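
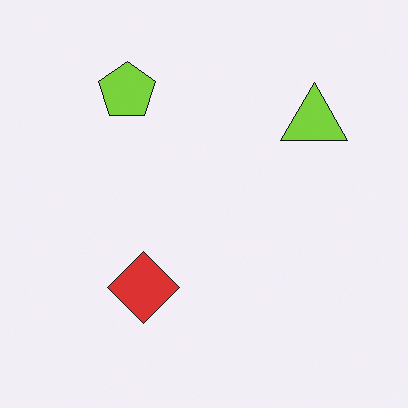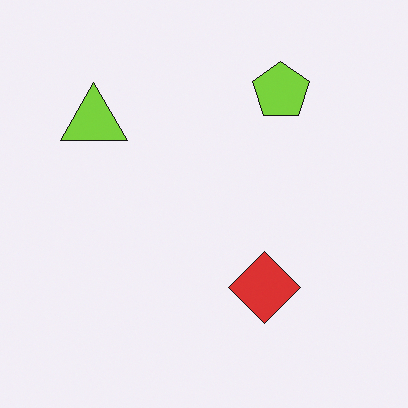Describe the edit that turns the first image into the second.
Flipped horizontally (left ↔ right).

The lime triangle is in the top-right of the first image and the top-left of the second — shapes on opposite sides of the vertical midline have swapped in a mirror flip.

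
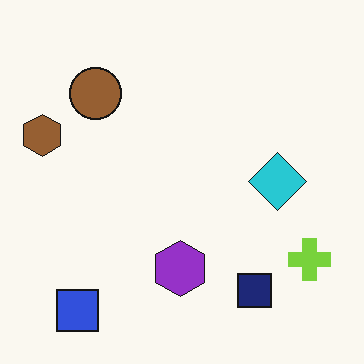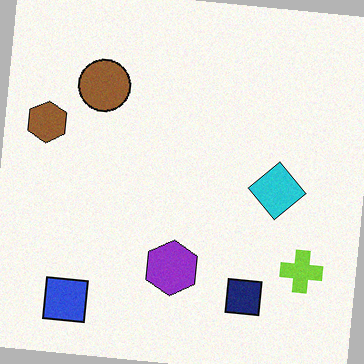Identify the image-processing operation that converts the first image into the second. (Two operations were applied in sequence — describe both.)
The image was degraded with light additive noise, then rotated clockwise by a few degrees.

Random speckle covers the whole image, including the flat background. Every shape is tilted by the same angle and the image corners show triangular fill wedges — a whole-image rotation by a non-right angle.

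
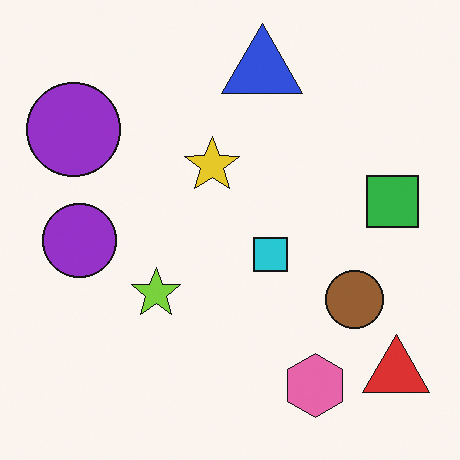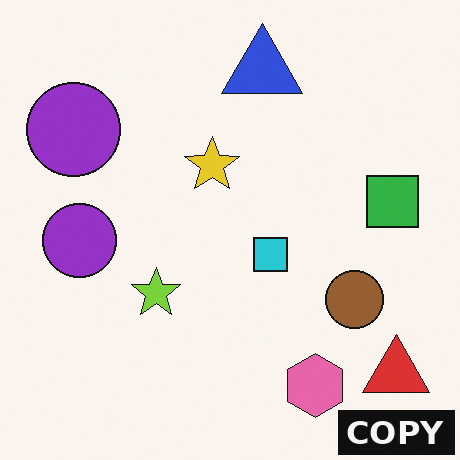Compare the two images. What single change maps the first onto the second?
The second image is the first watermarked with the text "COPY" in the lower-right corner.

A dark label reading "COPY" appears in the lower-right corner.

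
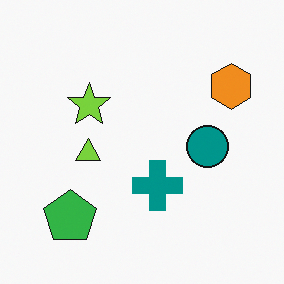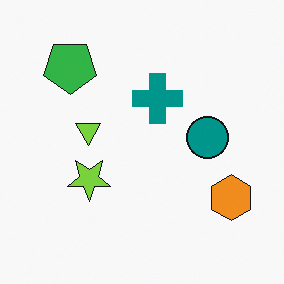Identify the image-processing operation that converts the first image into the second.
This is the original image flipped vertically (top ↔ bottom).

The green pentagon is in the bottom-left of the first image and the top-left of the second — shapes on opposite sides of the horizontal midline have swapped in a mirror flip.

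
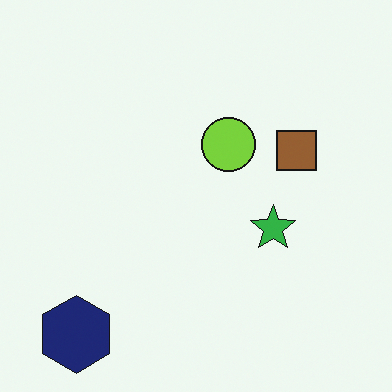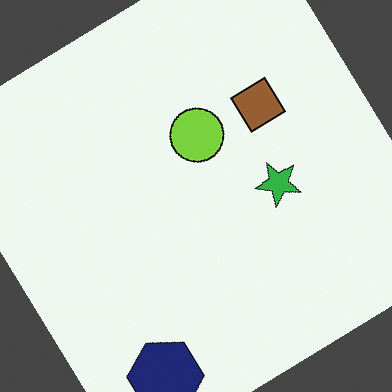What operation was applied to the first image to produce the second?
Rotated counter-clockwise by a large amount — several tens of degrees.

Every shape is tilted by the same angle and the image corners show triangular fill wedges — a whole-image rotation by a non-right angle.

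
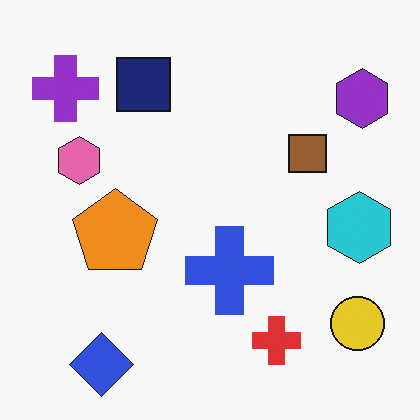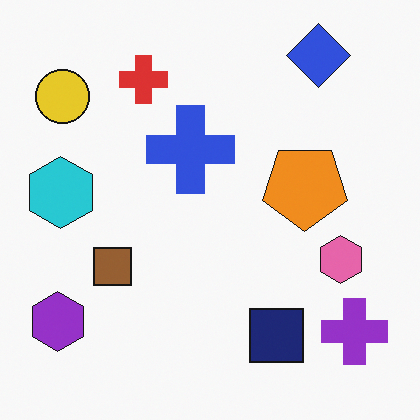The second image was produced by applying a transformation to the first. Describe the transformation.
This is the original image rotated 180°.

The purple cross sits in the top-left of the first image and the bottom-right of the second — consistent with a whole-image 180° rotation.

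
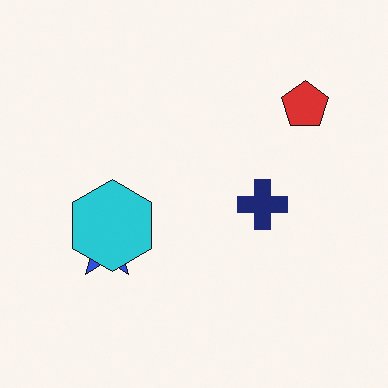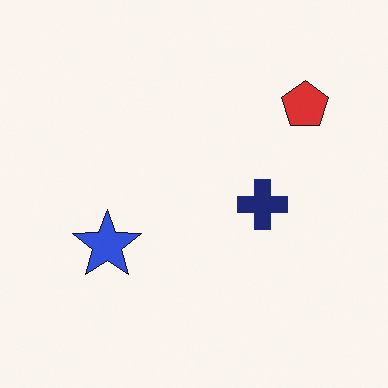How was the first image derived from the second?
The first image is the second overlaid with an additional cyan hexagon.

A cyan hexagon appears in the first image that is absent from the second.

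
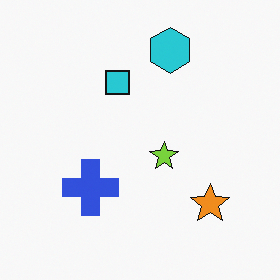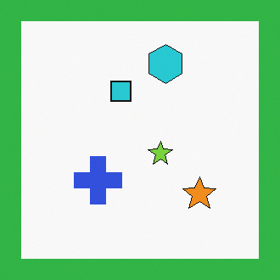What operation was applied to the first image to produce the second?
The image was framed with a green border.

A solid green frame runs around the edge of the second image, with the content slightly shrunk inside it.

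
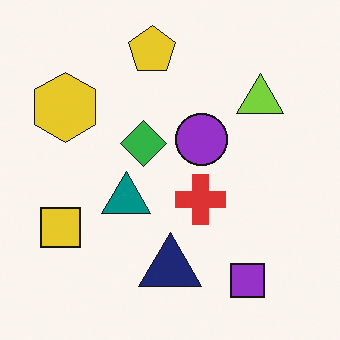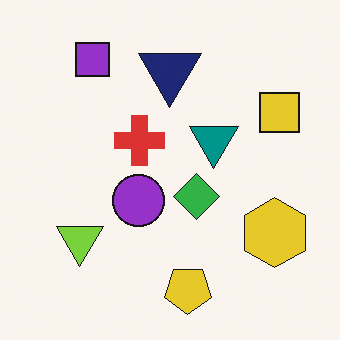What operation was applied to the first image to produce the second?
The image was rotated 180°.

The purple square sits in the bottom-right of the first image and the top-left of the second — consistent with a whole-image 180° rotation.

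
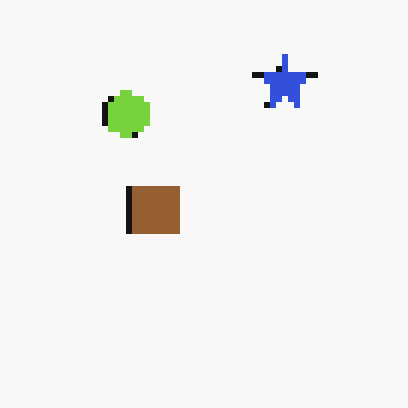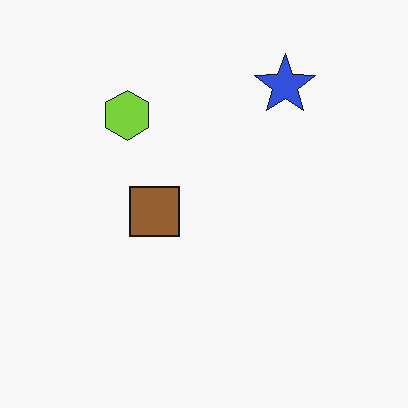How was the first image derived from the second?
The image was pixelated into visible square blocks.

Shapes are reduced to large square blocks; fine edges and outlines are lost — a downscale-then-upscale (mosaic) effect.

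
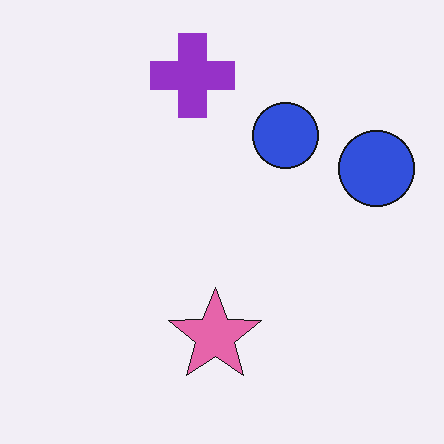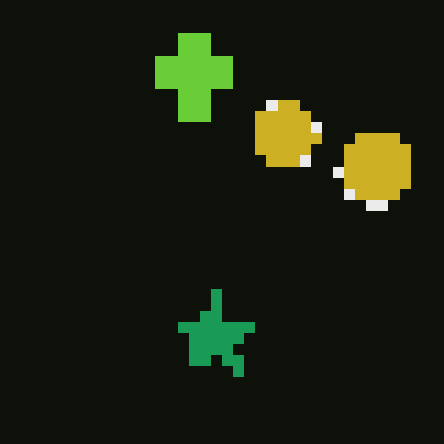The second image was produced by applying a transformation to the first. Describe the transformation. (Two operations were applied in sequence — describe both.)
This is the original image coarsely pixelated, then color-inverted (negative).

Shapes are reduced to large square blocks; fine edges and outlines are lost — a downscale-then-upscale (mosaic) effect. The light background has become dark and every shape's color is its complement — a photographic negative.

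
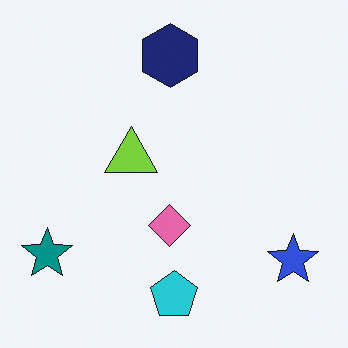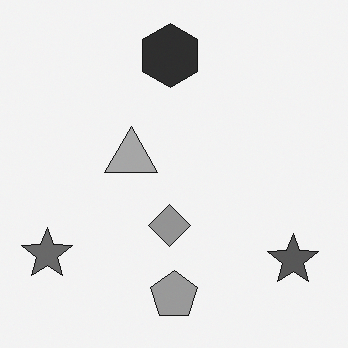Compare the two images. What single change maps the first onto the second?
The second image is the first converted to grayscale.

All color is removed — every shape is now a shade of grey.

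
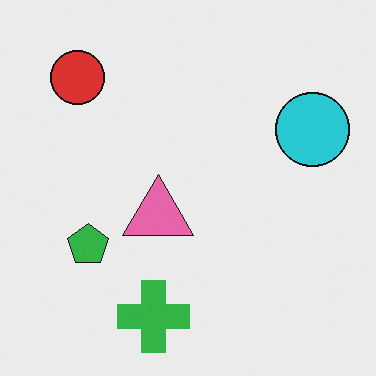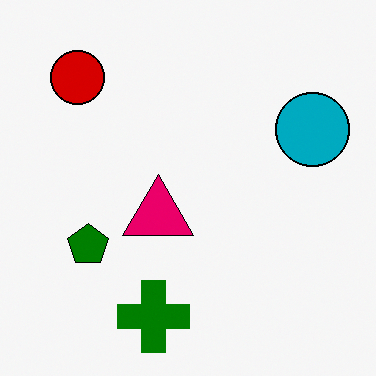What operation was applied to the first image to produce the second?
The second image is the first boosted in contrast.

Tones are pushed away from mid-grey across the whole image — a global contrast change.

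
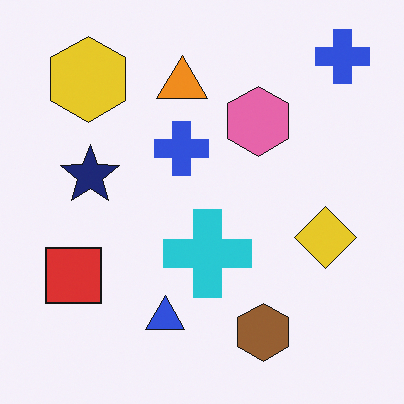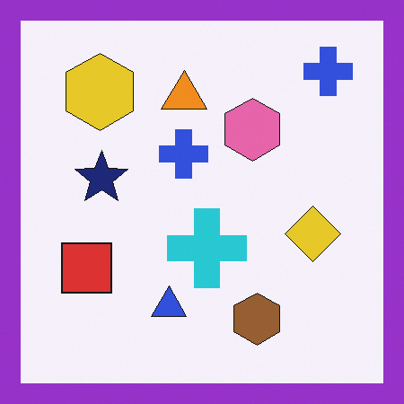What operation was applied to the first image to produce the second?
This is the original image framed with a purple border.

A solid purple frame runs around the edge of the second image, with the content slightly shrunk inside it.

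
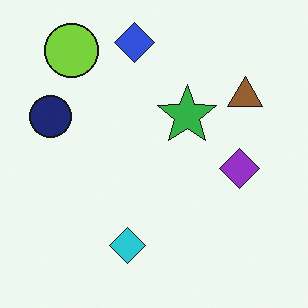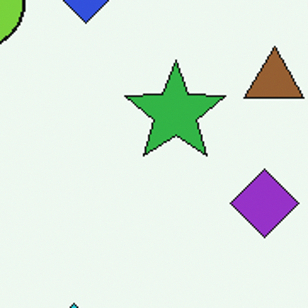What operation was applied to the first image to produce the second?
The transformation is: cropped tightly and scaled back up.

The visible shapes are larger and the field of view is narrower; shapes near the original edges may be partly or wholly outside the frame — a crop-and-rescale.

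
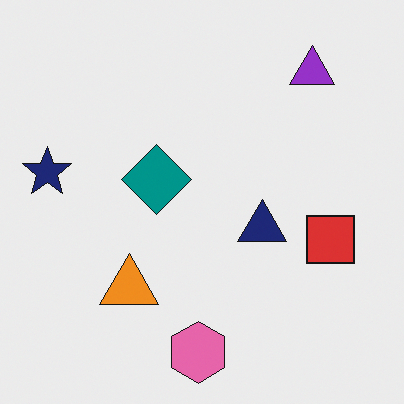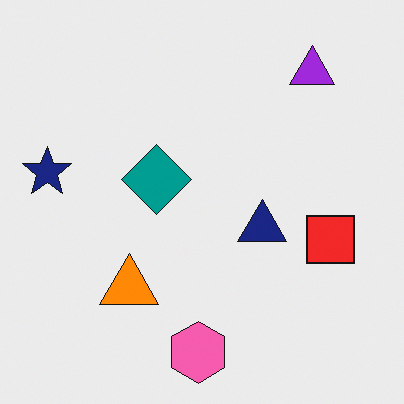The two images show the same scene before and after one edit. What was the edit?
Slightly oversaturated.

All colors are more vivid — a global saturation change.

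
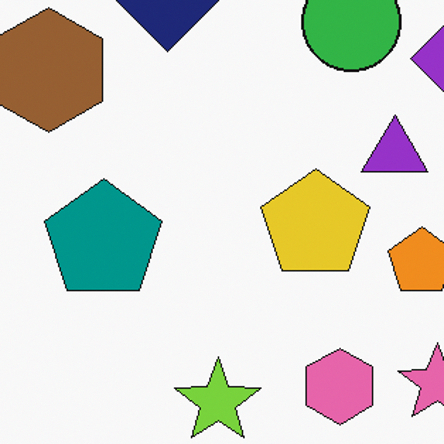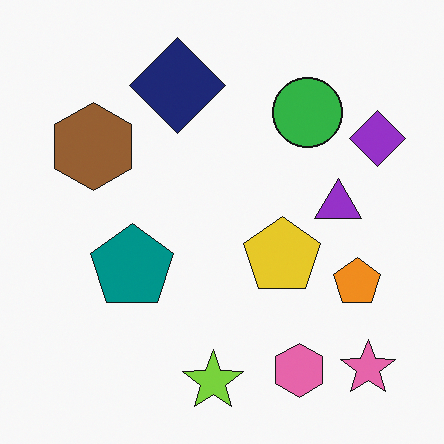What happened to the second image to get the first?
The image was cropped to a modestly smaller region and rescaled.

The visible shapes are larger and the field of view is narrower; shapes near the original edges may be partly or wholly outside the frame — a crop-and-rescale.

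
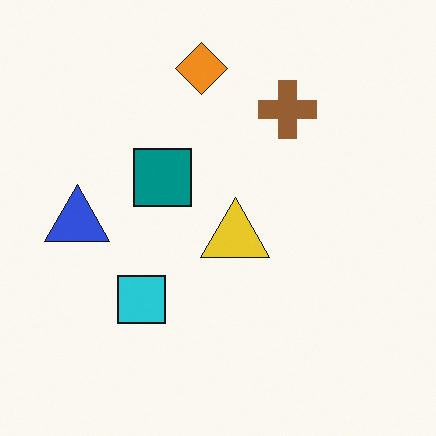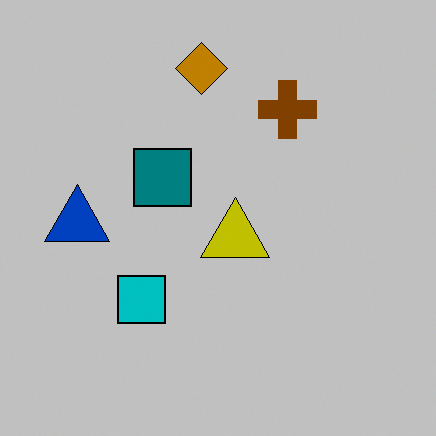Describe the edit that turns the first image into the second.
Aggressively posterized.

Each flat color has snapped to a coarser quantized level — most visibly, the near-white background has dropped to a flat grey.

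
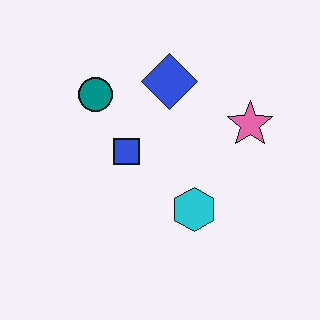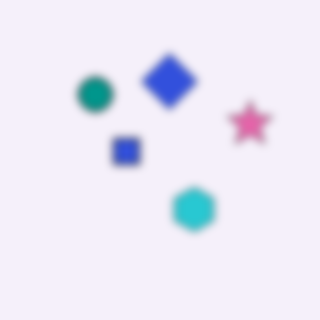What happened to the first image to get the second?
The transformation is: moderately blurred.

Shape edges and outlines are uniformly softened across the whole image.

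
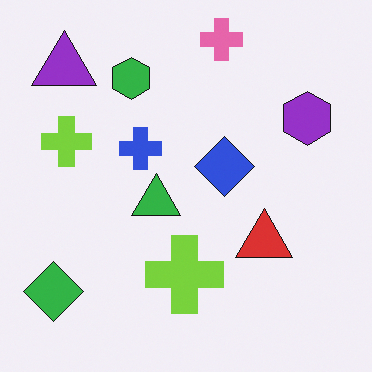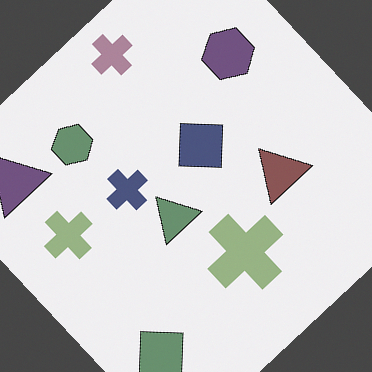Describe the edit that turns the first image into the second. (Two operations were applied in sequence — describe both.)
The second image is the first heavily desaturated, then rotated counter-clockwise by a large amount — several tens of degrees.

All colors are more muted and greyish — a global saturation change. Every shape is tilted by the same angle and the image corners show triangular fill wedges — a whole-image rotation by a non-right angle.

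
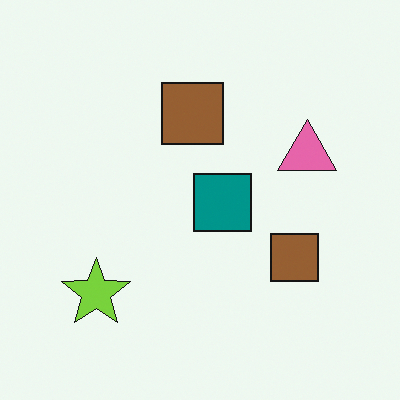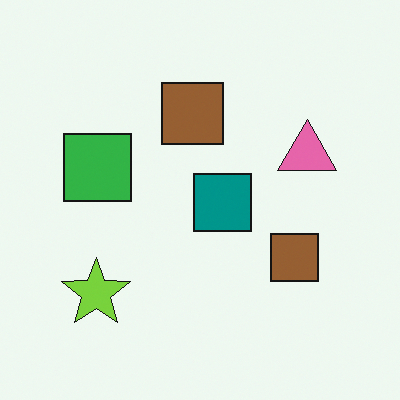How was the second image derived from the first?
The transformation is: overlaid with an additional green square.

A green square appears in the second image that is absent from the first.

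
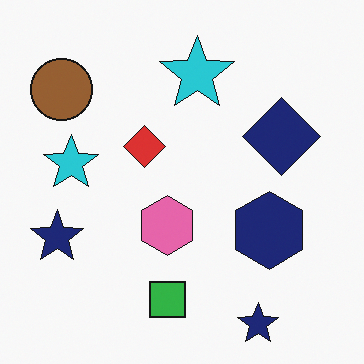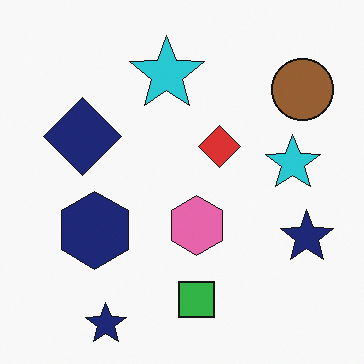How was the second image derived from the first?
The transformation is: flipped horizontally (left ↔ right).

The brown circle is in the top-left of the first image and the top-right of the second — shapes on opposite sides of the vertical midline have swapped in a mirror flip.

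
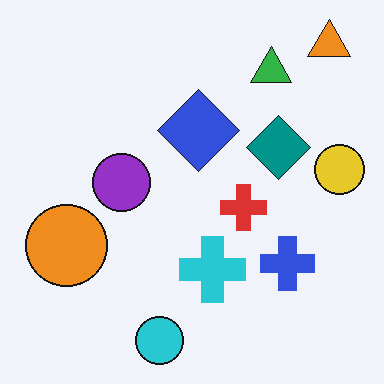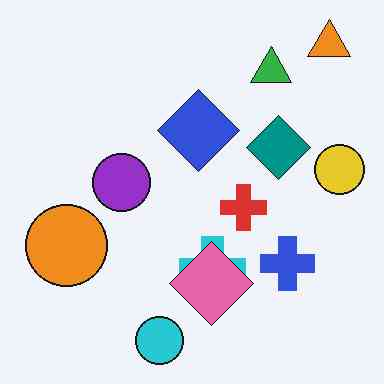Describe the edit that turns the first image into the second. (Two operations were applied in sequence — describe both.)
The transformation is: JPEG-compressed with visible artifacts, then overlaid with an additional pink diamond.

Blocky 8×8 compression artifacts appear around shape edges and the flat background shows ringing — characteristic JPEG degradation. A pink diamond appears in the second image that is absent from the first.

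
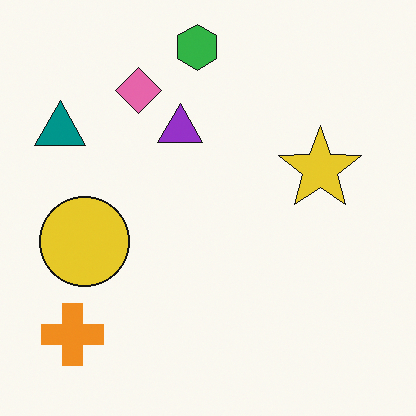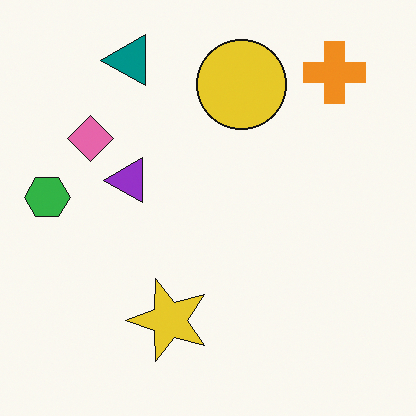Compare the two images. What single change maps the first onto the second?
It was transposed (reflected across the top-left ↔ bottom-right diagonal).

Shapes have swapped their row and column positions — what was in the top-right is now in the bottom-left — a diagonal reflection.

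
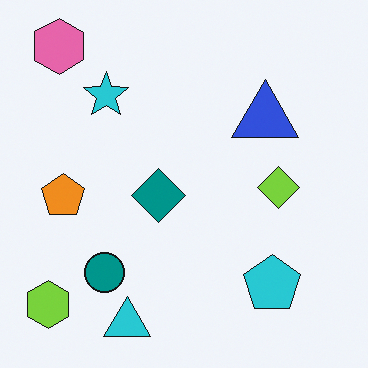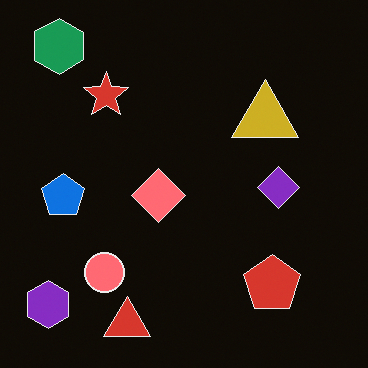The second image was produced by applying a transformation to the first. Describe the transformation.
This is the original image color-inverted (negative).

The light background has become dark and every shape's color is its complement — a photographic negative.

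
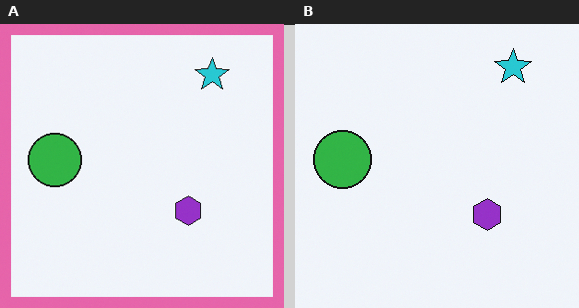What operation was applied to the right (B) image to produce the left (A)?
This is the original image framed with a pink border.

A solid pink frame runs around the edge of the left (A) image, with the content slightly shrunk inside it.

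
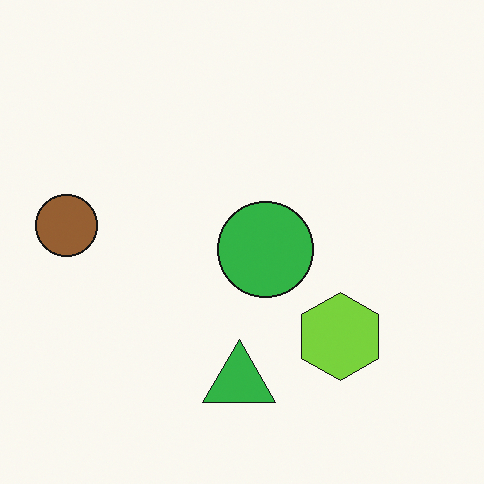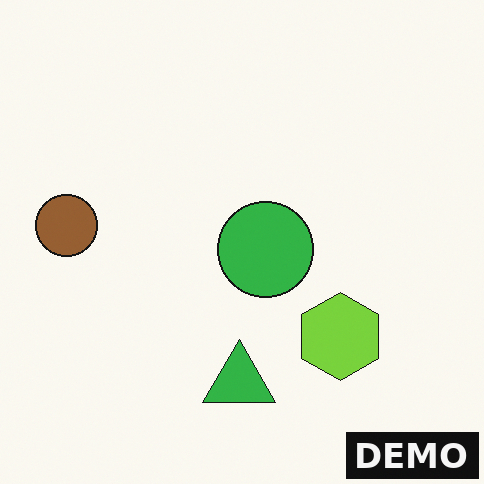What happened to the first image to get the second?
The second image is the first watermarked with the text "DEMO" in the lower-right corner.

A dark label reading "DEMO" appears in the lower-right corner.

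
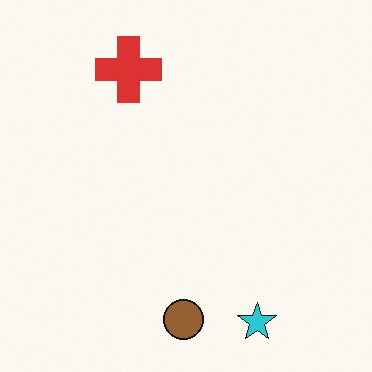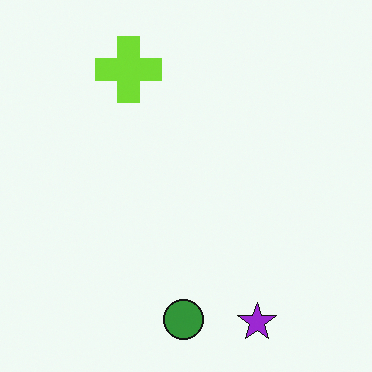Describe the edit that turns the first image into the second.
The image was hue-shifted through roughly a third of the color wheel.

Every shape's color has rotated by the same amount around the hue wheel — a uniform hue shift.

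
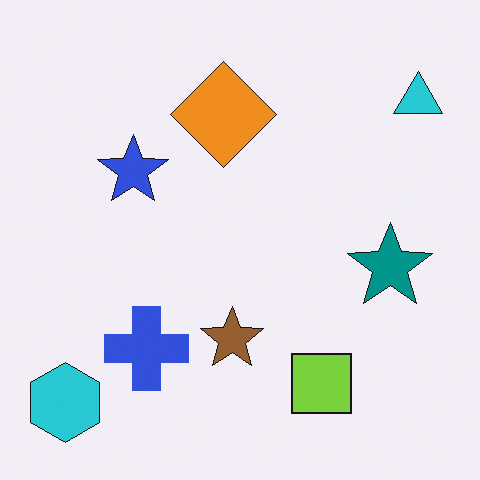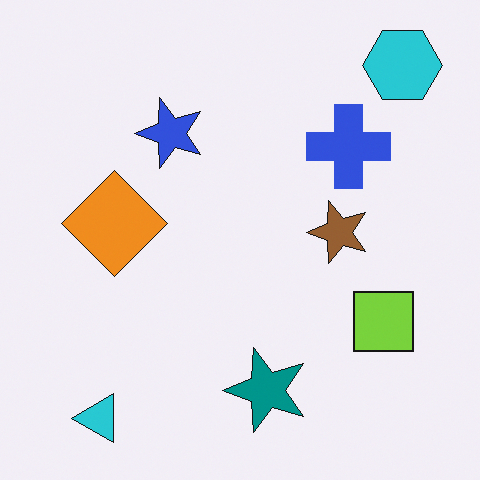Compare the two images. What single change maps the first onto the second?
The transformation is: transposed (reflected across the top-left ↔ bottom-right diagonal).

Shapes have swapped their row and column positions — what was in the top-right is now in the bottom-left — a diagonal reflection.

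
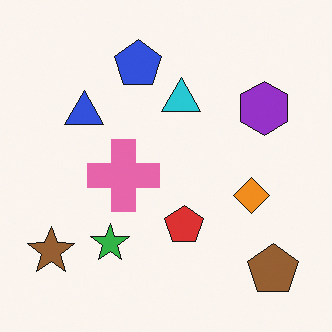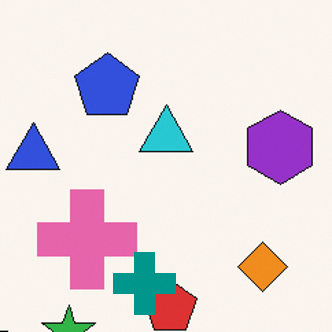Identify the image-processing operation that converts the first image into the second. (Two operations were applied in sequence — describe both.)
The image was cropped to a modestly smaller region and rescaled, then overlaid with an additional teal cross.

The visible shapes are larger and the field of view is narrower; shapes near the original edges may be partly or wholly outside the frame — a crop-and-rescale. A teal cross appears in the second image that is absent from the first.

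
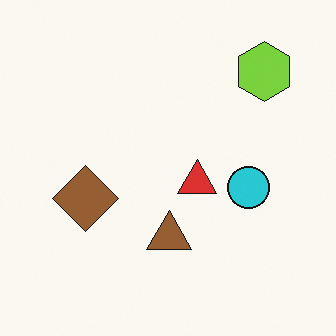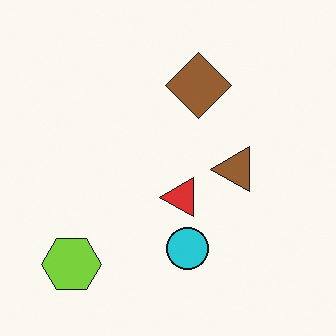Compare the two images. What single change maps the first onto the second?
Transposed (reflected across the top-left ↔ bottom-right diagonal).

Shapes have swapped their row and column positions — what was in the top-right is now in the bottom-left — a diagonal reflection.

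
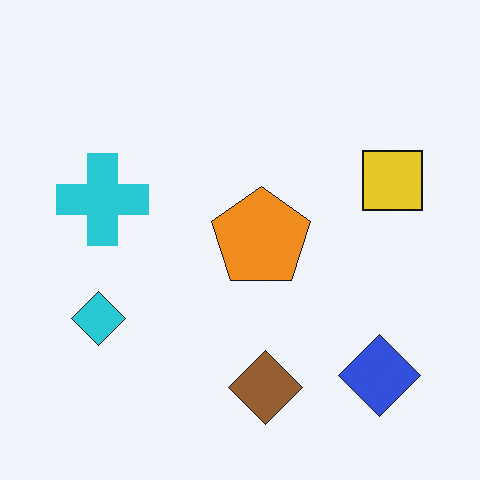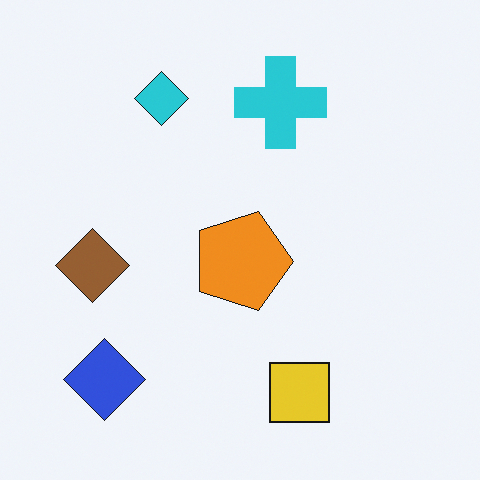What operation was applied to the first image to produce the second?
The transformation is: rotated 90° clockwise.

The blue diamond sits in the bottom-right of the first image and the bottom-left of the second — consistent with a whole-image 90° clockwise rotation.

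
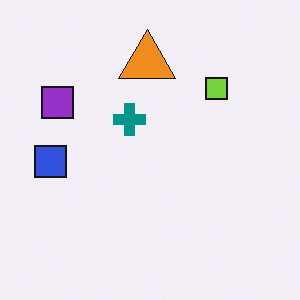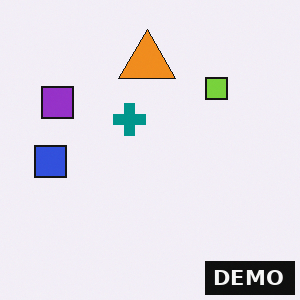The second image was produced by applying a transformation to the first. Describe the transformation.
The image was watermarked with the text "DEMO" in the lower-right corner.

A dark label reading "DEMO" appears in the lower-right corner.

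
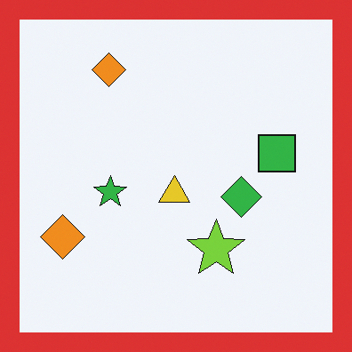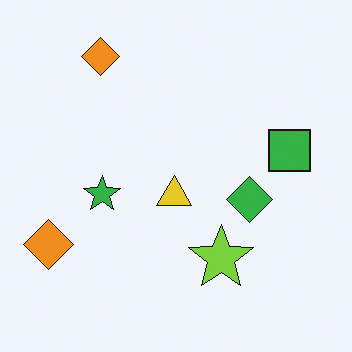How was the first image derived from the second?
This is the original image framed with a red border.

A solid red frame runs around the edge of the first image, with the content slightly shrunk inside it.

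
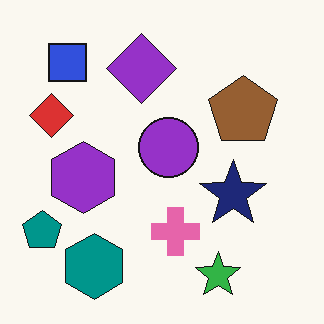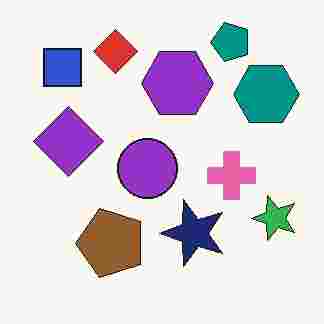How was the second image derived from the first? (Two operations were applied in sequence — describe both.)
The transformation is: degraded with heavy JPEG compression, then transposed (reflected across the top-left ↔ bottom-right diagonal).

Blocky 8×8 compression artifacts appear around shape edges and the flat background shows ringing — characteristic JPEG degradation. Shapes have swapped their row and column positions — what was in the top-right is now in the bottom-left — a diagonal reflection.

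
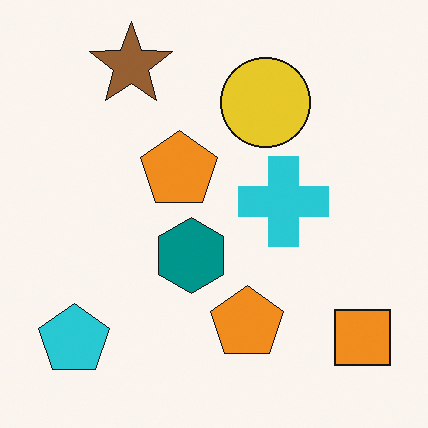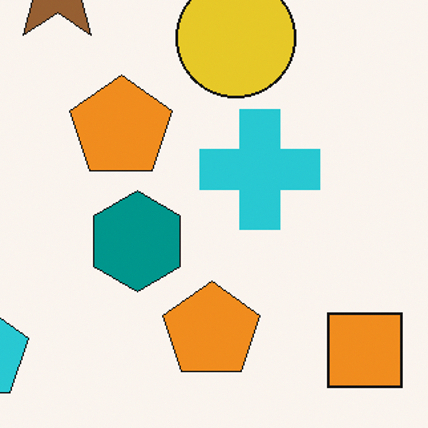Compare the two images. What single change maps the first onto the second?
It was cropped to a modestly smaller region and rescaled.

The visible shapes are larger and the field of view is narrower; shapes near the original edges may be partly or wholly outside the frame — a crop-and-rescale.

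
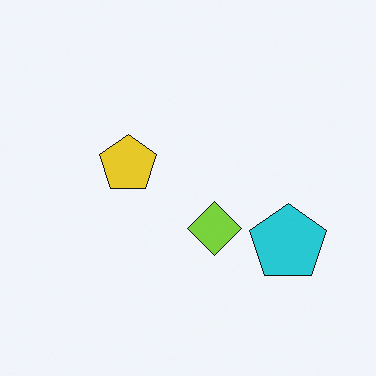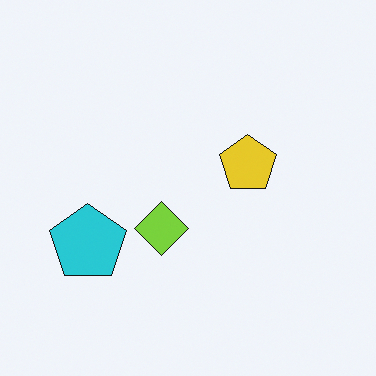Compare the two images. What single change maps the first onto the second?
The second image is the first flipped horizontally (left ↔ right).

The cyan pentagon is in the right of the first image and the left of the second — shapes on opposite sides of the vertical midline have swapped in a mirror flip.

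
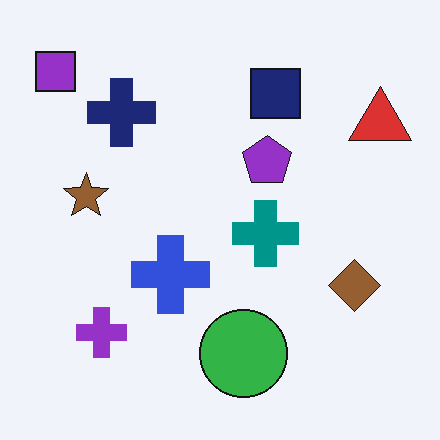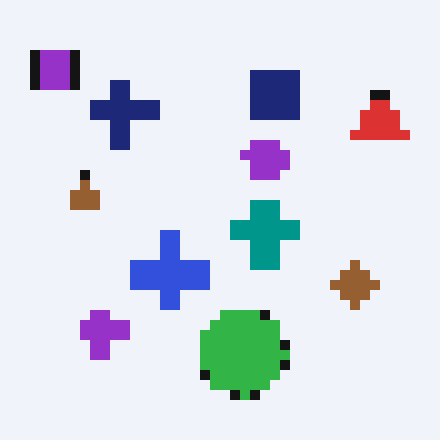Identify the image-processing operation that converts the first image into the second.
It was coarsely pixelated.

Shapes are reduced to large square blocks; fine edges and outlines are lost — a downscale-then-upscale (mosaic) effect.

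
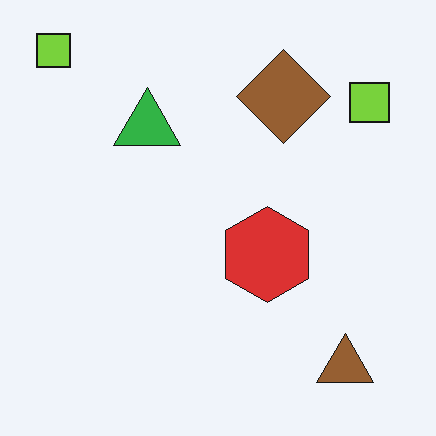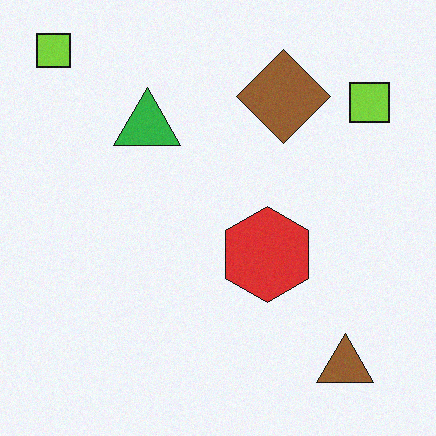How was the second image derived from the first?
The transformation is: degraded with light additive noise.

Random speckle covers the whole image, including the flat background.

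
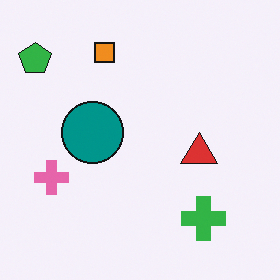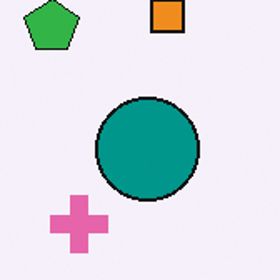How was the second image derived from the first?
The image was cropped to a noticeably smaller region and rescaled.

The visible shapes are larger and the field of view is narrower; shapes near the original edges may be partly or wholly outside the frame — a crop-and-rescale.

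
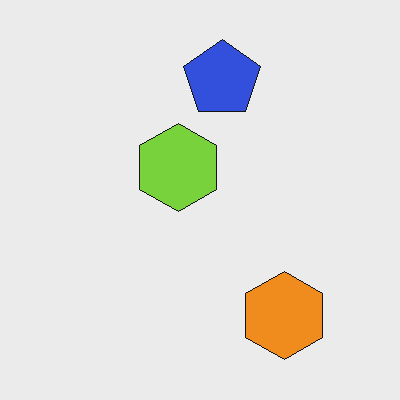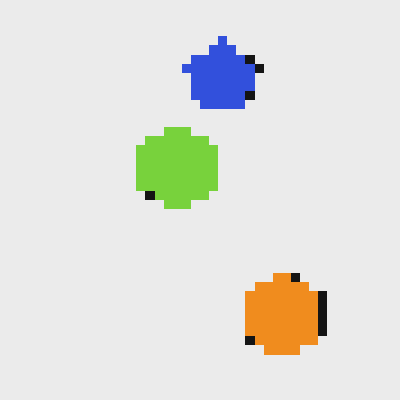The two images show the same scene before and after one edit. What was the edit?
This is the original image coarsely pixelated.

Shapes are reduced to large square blocks; fine edges and outlines are lost — a downscale-then-upscale (mosaic) effect.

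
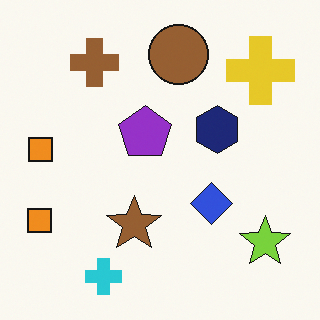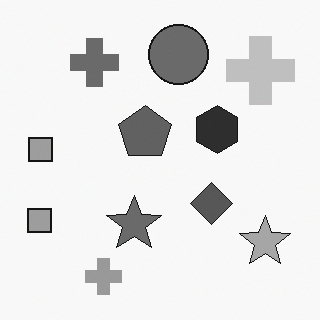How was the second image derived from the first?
The second image is the first converted to grayscale.

All color is removed — every shape is now a shade of grey.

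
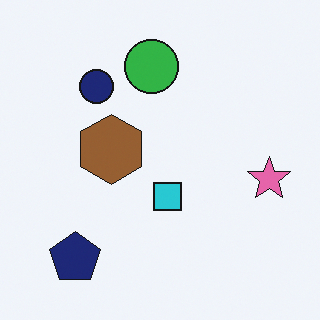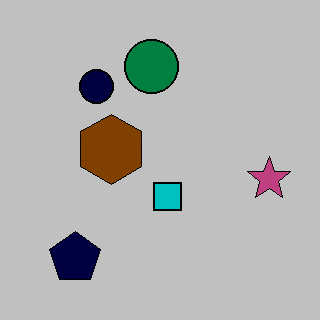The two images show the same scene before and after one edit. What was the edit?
This is the original image heavily posterized to just a handful of flat colors.

Each flat color has snapped to a coarser quantized level — most visibly, the near-white background has dropped to a flat grey.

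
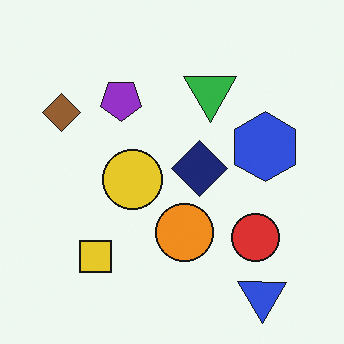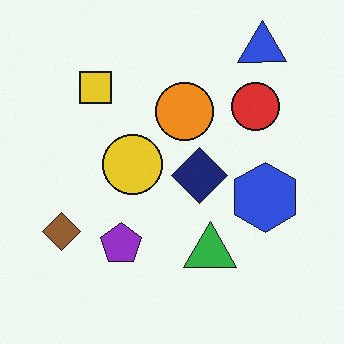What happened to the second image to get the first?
The image was flipped vertically (top ↔ bottom).

The blue triangle is in the top-right of the second image and the bottom-right of the first — shapes on opposite sides of the horizontal midline have swapped in a mirror flip.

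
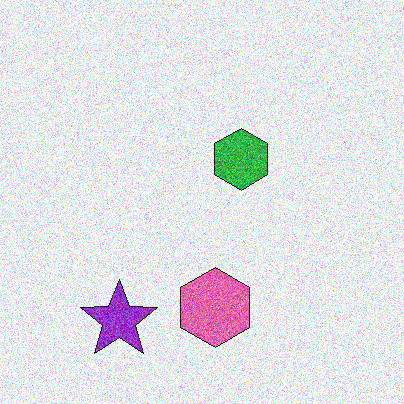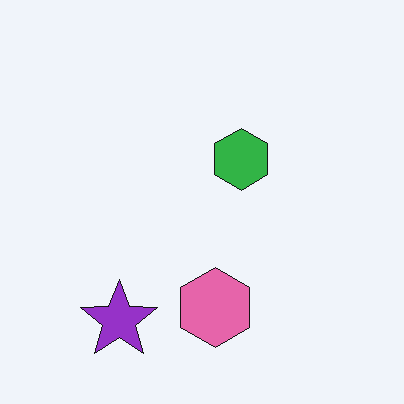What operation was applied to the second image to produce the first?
It was degraded with strong gaussian noise.

Random speckle covers the whole image, including the flat background.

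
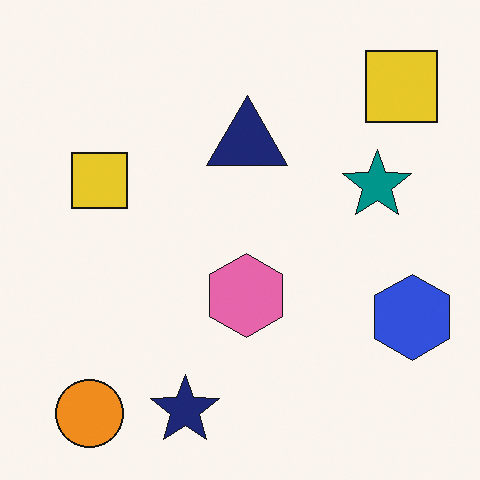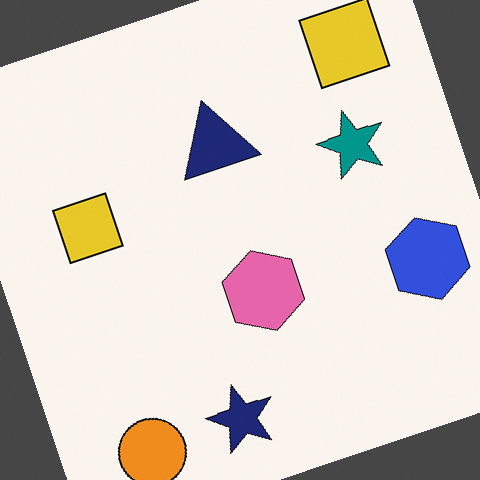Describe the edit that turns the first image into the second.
The transformation is: rotated counter-clockwise by a clearly visible amount.

Every shape is tilted by the same angle and the image corners show triangular fill wedges — a whole-image rotation by a non-right angle.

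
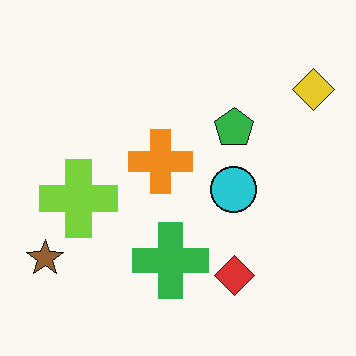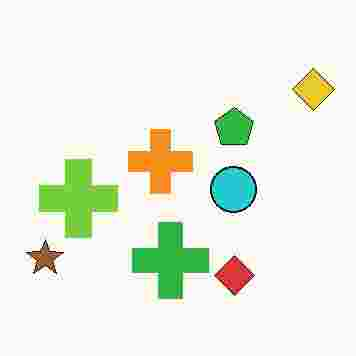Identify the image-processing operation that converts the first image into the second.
The second image is the first degraded with heavy JPEG compression.

Blocky 8×8 compression artifacts appear around shape edges and the flat background shows ringing — characteristic JPEG degradation.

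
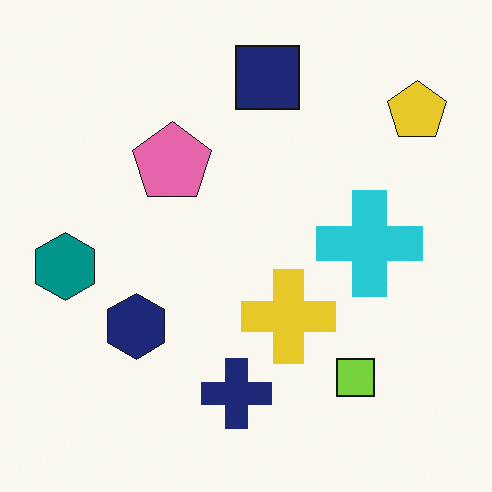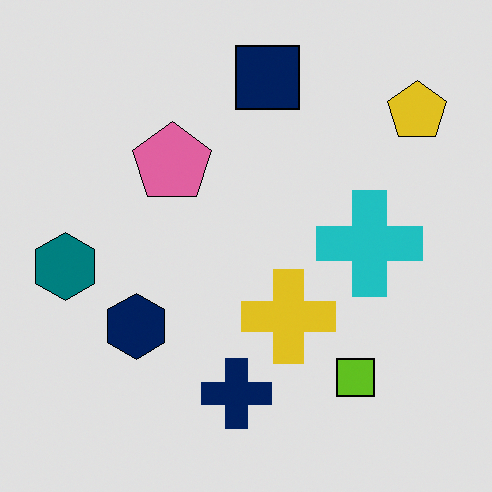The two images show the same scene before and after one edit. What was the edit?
The image was posterized to a reduced palette.

Each flat color has snapped to a coarser quantized level — most visibly, the near-white background has dropped to a flat grey.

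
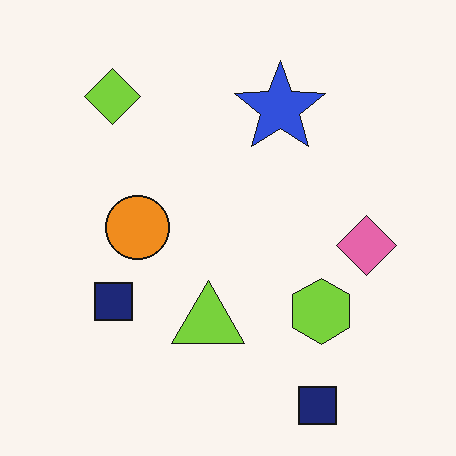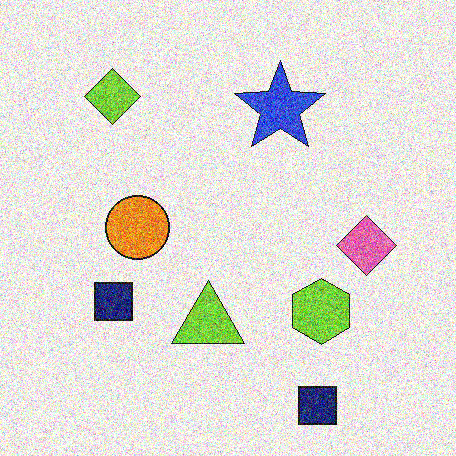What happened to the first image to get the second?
It was degraded with strong gaussian noise.

Random speckle covers the whole image, including the flat background.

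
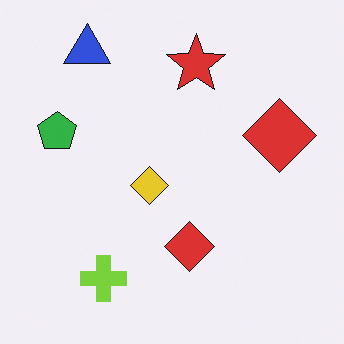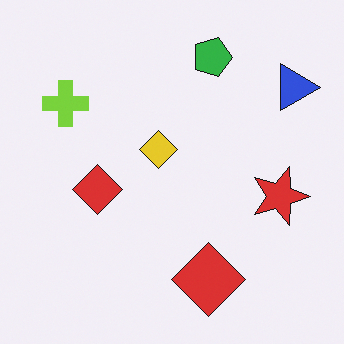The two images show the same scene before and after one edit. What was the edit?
The second image is the first rotated 90° clockwise.

The blue triangle sits in the top-left of the first image and the top-right of the second — consistent with a whole-image 90° clockwise rotation.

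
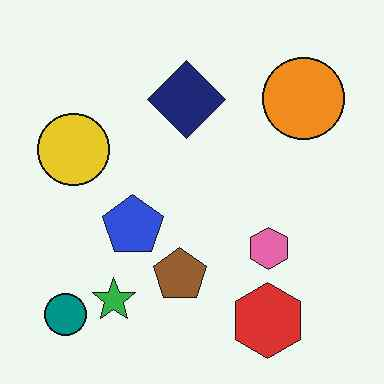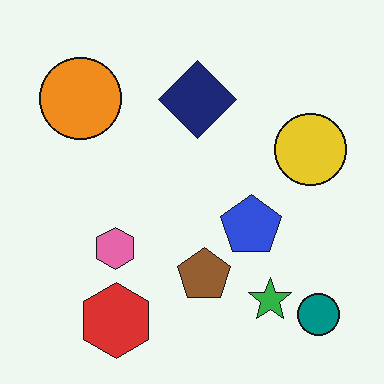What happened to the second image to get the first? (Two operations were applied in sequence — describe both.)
It was flipped horizontally (left ↔ right), then given moderate JPEG compression.

The teal circle is in the bottom-right of the second image and the bottom-left of the first — shapes on opposite sides of the vertical midline have swapped in a mirror flip. Blocky 8×8 compression artifacts appear around shape edges and the flat background shows ringing — characteristic JPEG degradation.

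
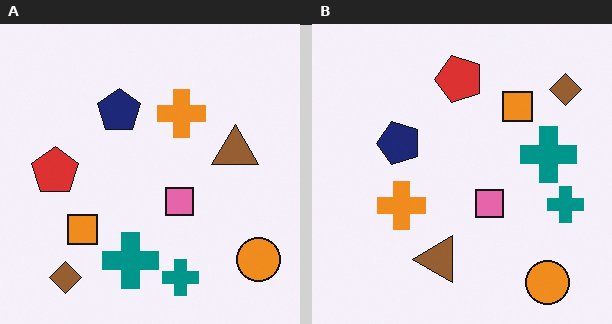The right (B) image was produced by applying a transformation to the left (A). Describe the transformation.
The image was transposed (reflected across the top-left ↔ bottom-right diagonal).

Shapes have swapped their row and column positions — what was in the top-right is now in the bottom-left — a diagonal reflection.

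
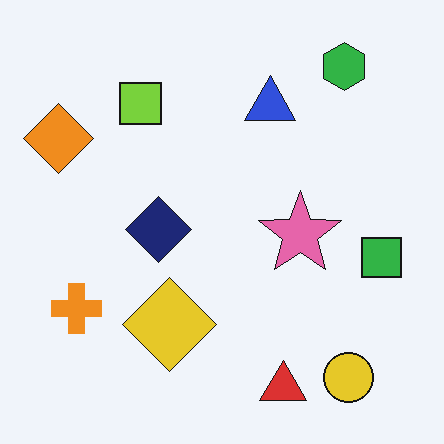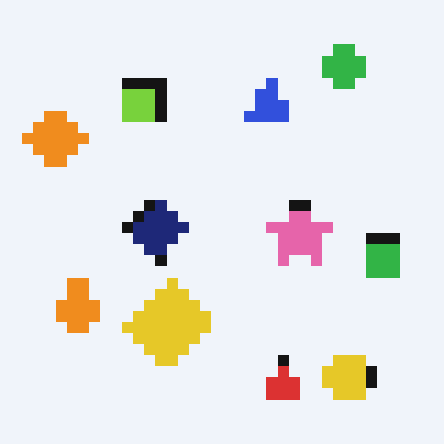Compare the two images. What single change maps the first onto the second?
The second image is the first coarsely pixelated.

Shapes are reduced to large square blocks; fine edges and outlines are lost — a downscale-then-upscale (mosaic) effect.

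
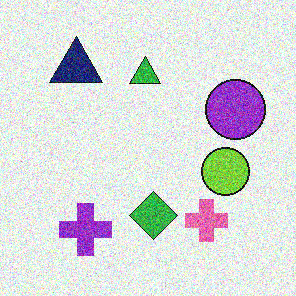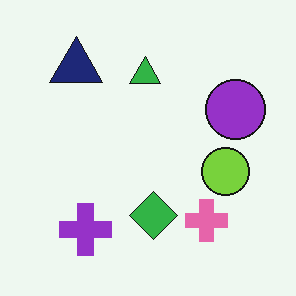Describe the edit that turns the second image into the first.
Degraded with a thick layer of grain.

Random speckle covers the whole image, including the flat background.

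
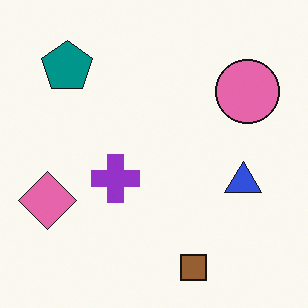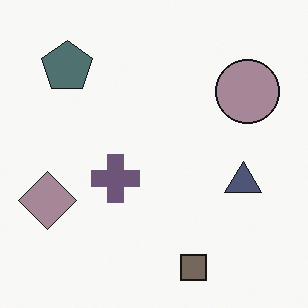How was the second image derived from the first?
Heavily desaturated.

All colors are more muted and greyish — a global saturation change.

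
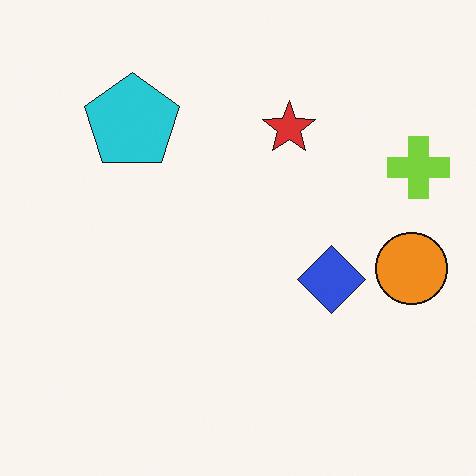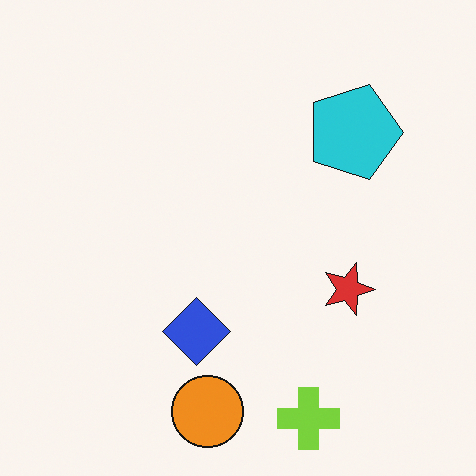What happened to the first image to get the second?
The second image is the first rotated 90° clockwise.

The lime cross sits in the right of the first image and the bottom of the second — consistent with a whole-image 90° clockwise rotation.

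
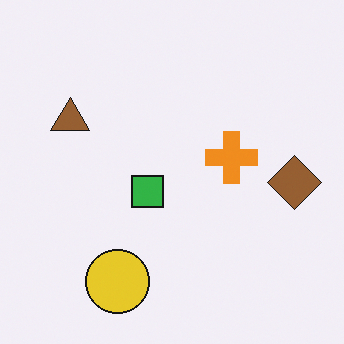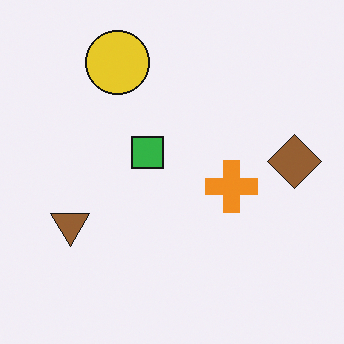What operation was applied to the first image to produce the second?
Flipped vertically (top ↔ bottom).

The yellow circle is in the bottom of the first image and the top of the second — shapes on opposite sides of the horizontal midline have swapped in a mirror flip.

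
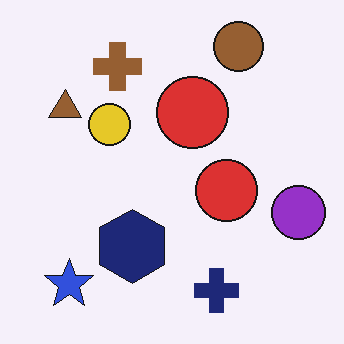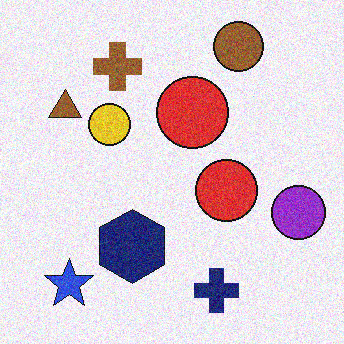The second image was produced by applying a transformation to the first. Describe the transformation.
It was degraded with moderate additive noise.

Random speckle covers the whole image, including the flat background.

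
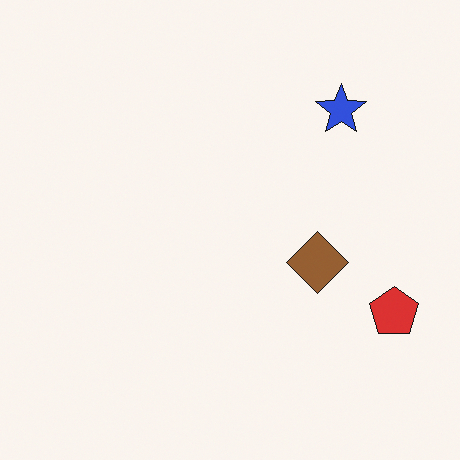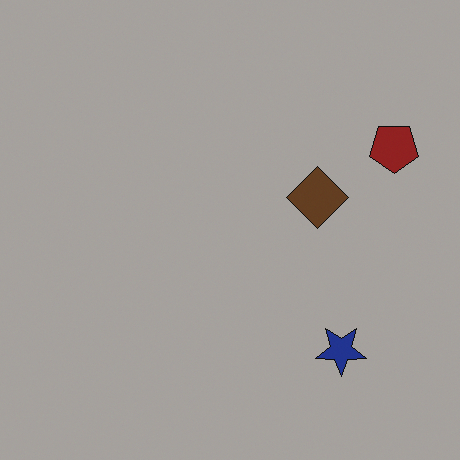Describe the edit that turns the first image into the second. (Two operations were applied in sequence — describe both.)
Substantially darkened, then flipped vertically (top ↔ bottom).

Every pixel — background and shapes alike — is uniformly darkened. The blue star is in the top-right of the first image and the bottom-right of the second — shapes on opposite sides of the horizontal midline have swapped in a mirror flip.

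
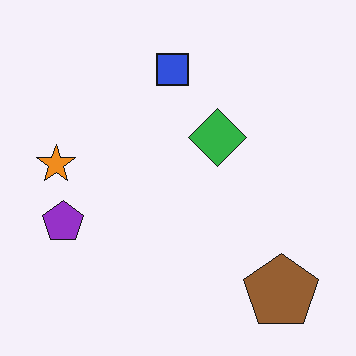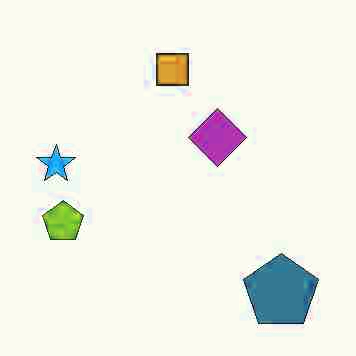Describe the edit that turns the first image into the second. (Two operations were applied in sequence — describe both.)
Degraded with heavy JPEG compression, then hue-shifted by a large amount.

Blocky 8×8 compression artifacts appear around shape edges and the flat background shows ringing — characteristic JPEG degradation. Every shape's color has rotated by the same amount around the hue wheel — a uniform hue shift.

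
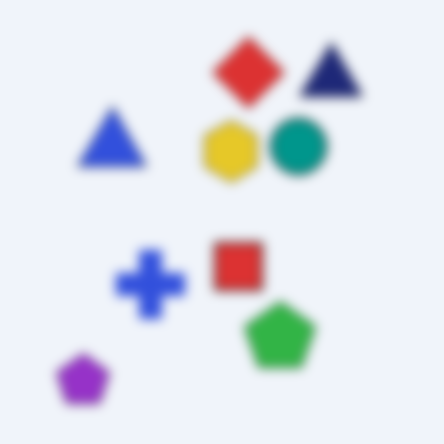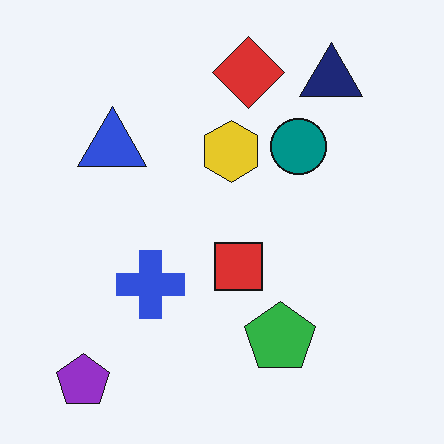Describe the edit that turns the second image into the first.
It was heavily blurred.

Shape edges and outlines are uniformly softened across the whole image.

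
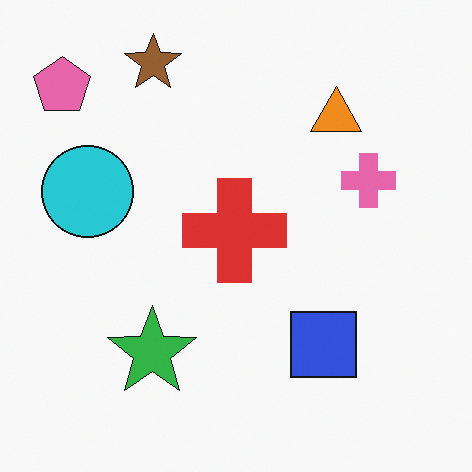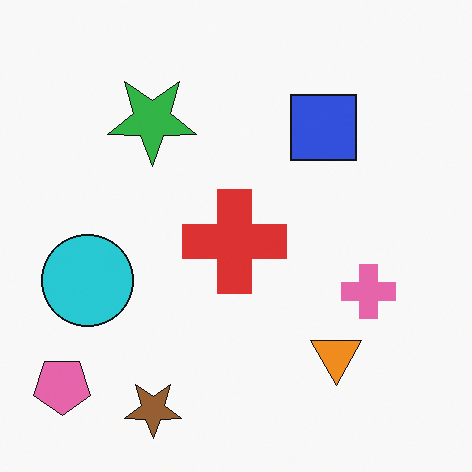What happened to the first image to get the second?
The image was flipped vertically (top ↔ bottom).

The brown star is in the top-left of the first image and the bottom-left of the second — shapes on opposite sides of the horizontal midline have swapped in a mirror flip.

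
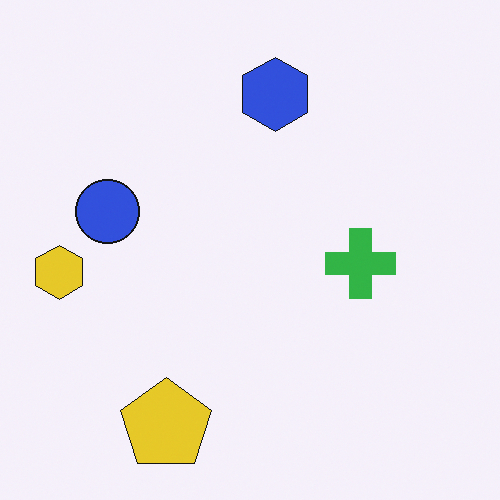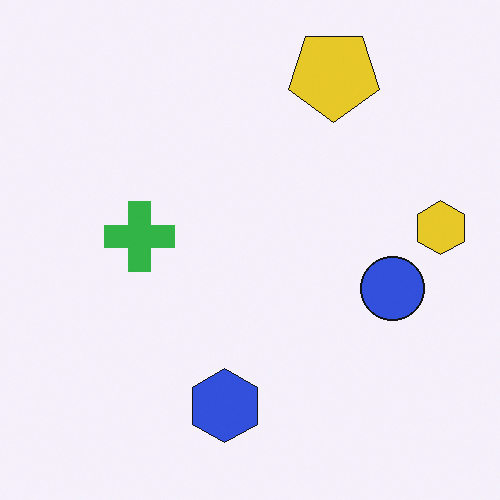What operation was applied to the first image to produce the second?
The image was rotated 180°.

The yellow pentagon sits in the bottom-left of the first image and the top of the second — consistent with a whole-image 180° rotation.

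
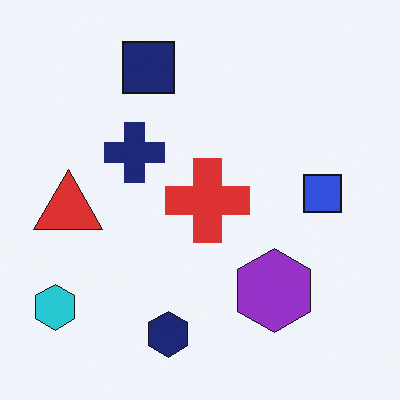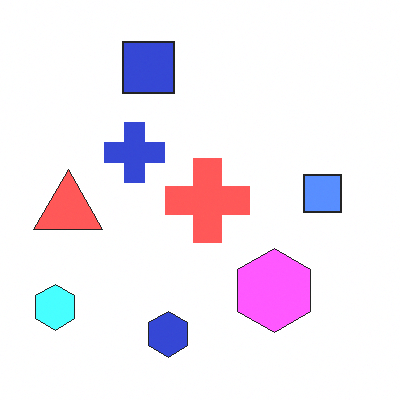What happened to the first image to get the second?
It was brightened a lot.

Every pixel — background and shapes alike — is uniformly brightened.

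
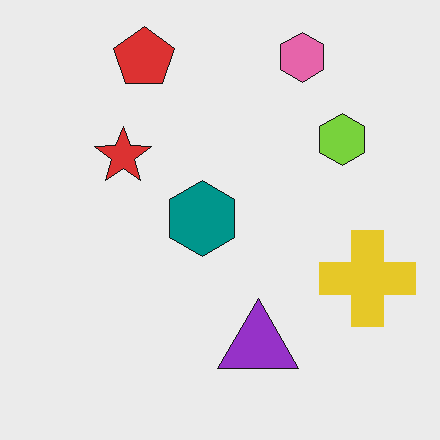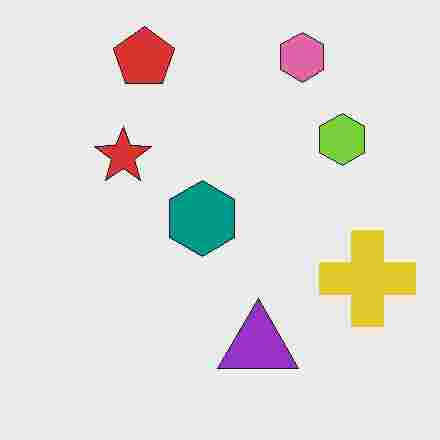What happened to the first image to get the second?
The image was heavily JPEG-compressed with obvious blocking artifacts.

Blocky 8×8 compression artifacts appear around shape edges and the flat background shows ringing — characteristic JPEG degradation.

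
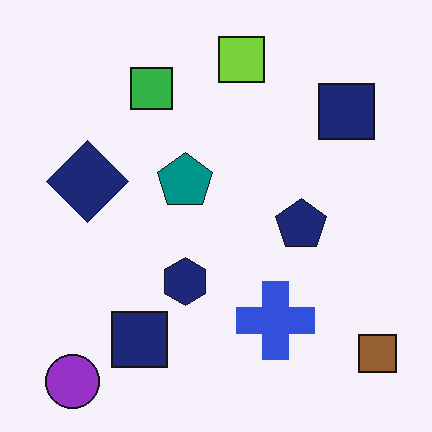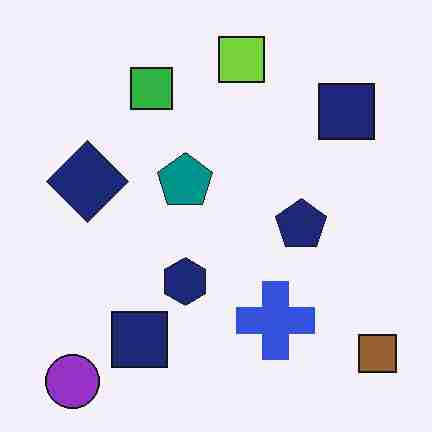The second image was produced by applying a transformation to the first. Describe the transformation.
The image was degraded with heavy JPEG compression.

Blocky 8×8 compression artifacts appear around shape edges and the flat background shows ringing — characteristic JPEG degradation.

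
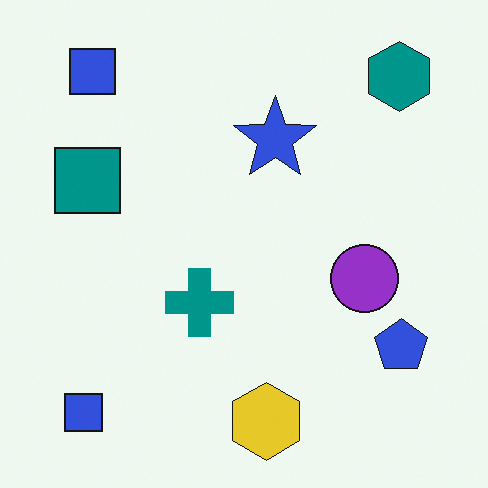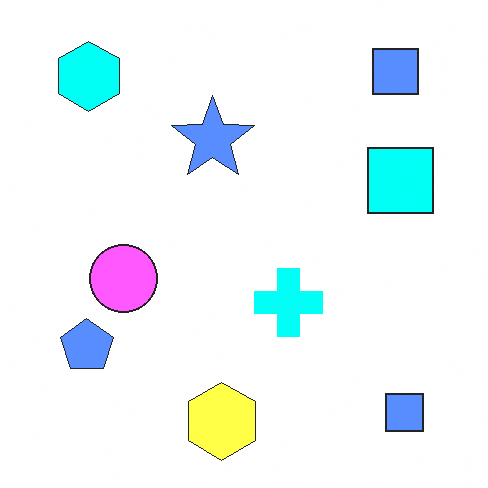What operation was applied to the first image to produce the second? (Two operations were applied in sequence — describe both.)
The image was flipped horizontally (left ↔ right), then brightened a lot.

The teal square is in the left of the first image and the right of the second — shapes on opposite sides of the vertical midline have swapped in a mirror flip. Every pixel — background and shapes alike — is uniformly brightened.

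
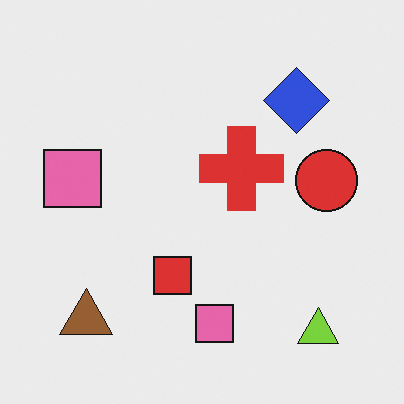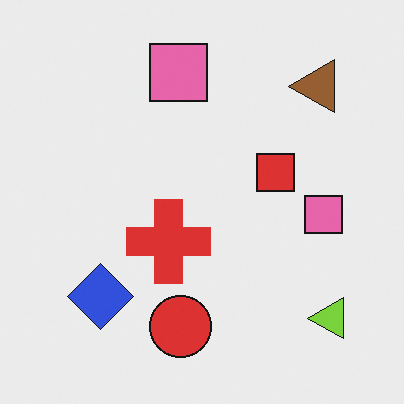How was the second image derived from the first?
The second image is the first transposed (reflected across the top-left ↔ bottom-right diagonal).

Shapes have swapped their row and column positions — what was in the top-right is now in the bottom-left — a diagonal reflection.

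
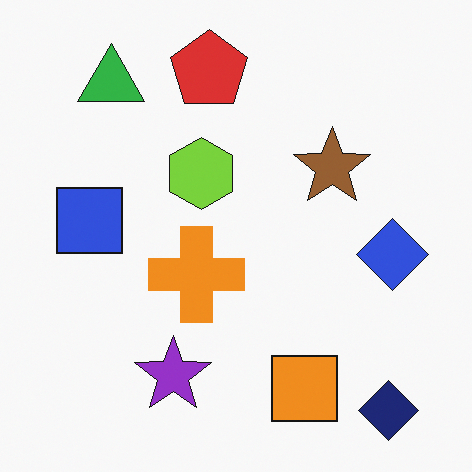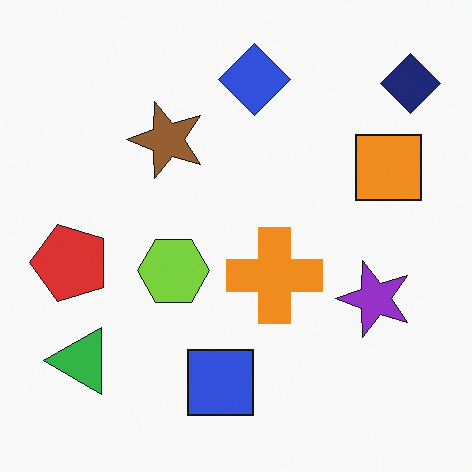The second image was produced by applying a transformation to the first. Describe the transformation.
It was rotated 90° counter-clockwise.

The navy diamond sits in the bottom-right of the first image and the top-right of the second — consistent with a whole-image 90° counter-clockwise rotation.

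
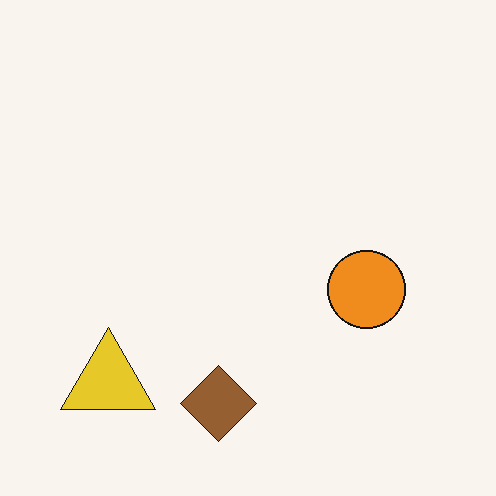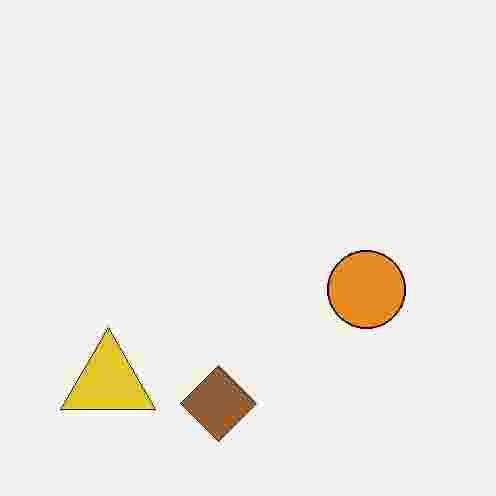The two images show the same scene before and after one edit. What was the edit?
The second image is the first degraded with heavy JPEG compression.

Blocky 8×8 compression artifacts appear around shape edges and the flat background shows ringing — characteristic JPEG degradation.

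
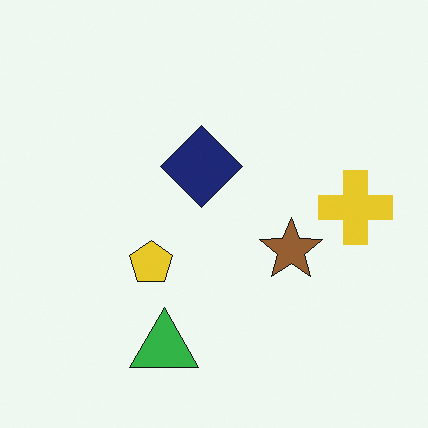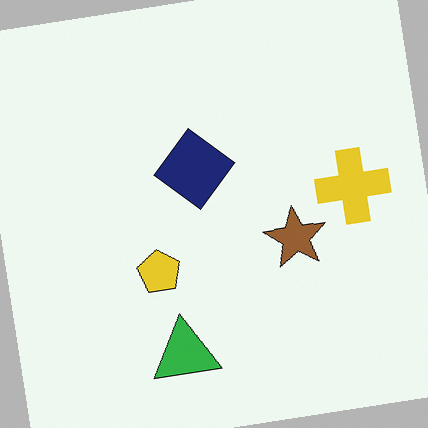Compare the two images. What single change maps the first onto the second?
The image was rotated counter-clockwise by a slight angle.

Every shape is tilted by the same angle and the image corners show triangular fill wedges — a whole-image rotation by a non-right angle.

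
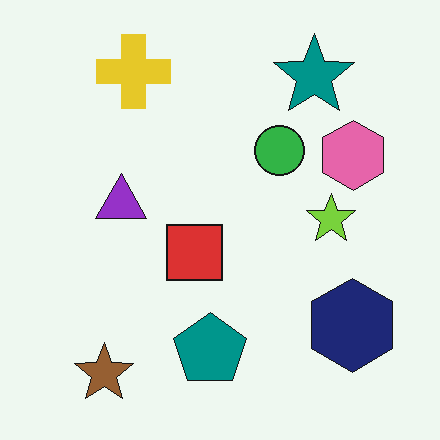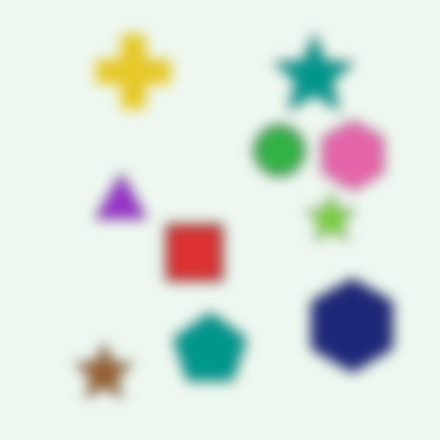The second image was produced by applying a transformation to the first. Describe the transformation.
Heavily blurred.

Shape edges and outlines are uniformly softened across the whole image.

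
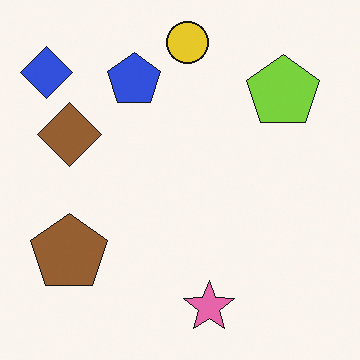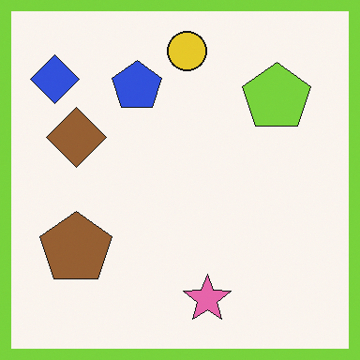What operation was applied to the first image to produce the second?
This is the original image framed with a lime border.

A solid lime frame runs around the edge of the second image, with the content slightly shrunk inside it.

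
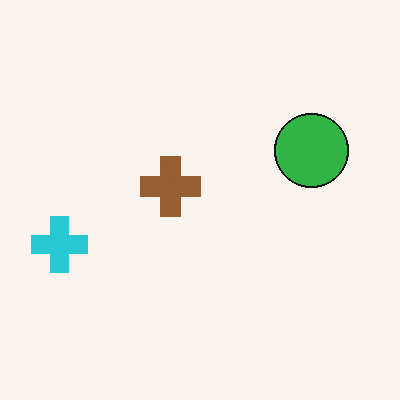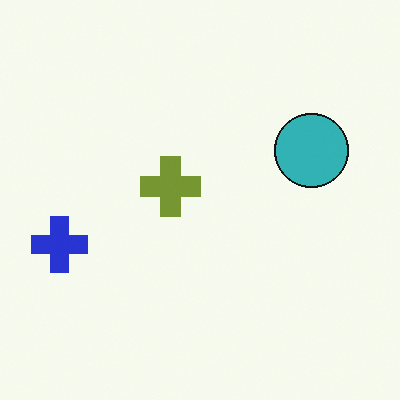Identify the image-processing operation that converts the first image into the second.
This is the original image hue-shifted by a small amount.

Every shape's color has rotated by the same amount around the hue wheel — a uniform hue shift.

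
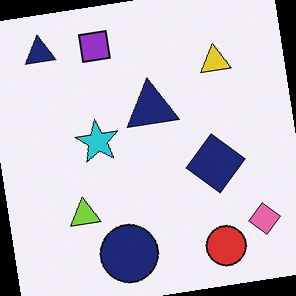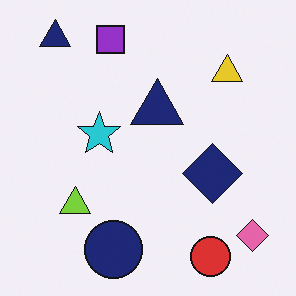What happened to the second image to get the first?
It was rotated counter-clockwise by a slight angle.

Every shape is tilted by the same angle and the image corners show triangular fill wedges — a whole-image rotation by a non-right angle.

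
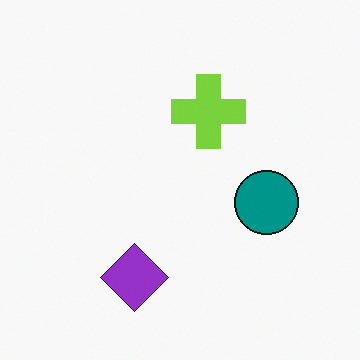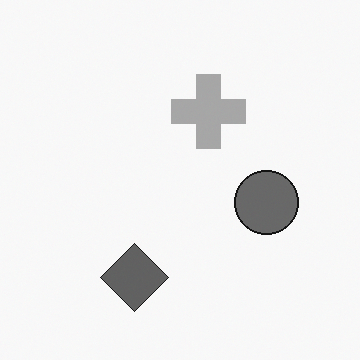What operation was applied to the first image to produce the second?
The image was converted to grayscale.

All color is removed — every shape is now a shade of grey.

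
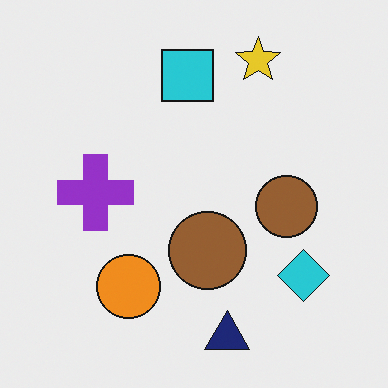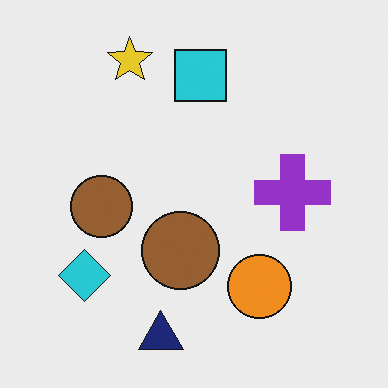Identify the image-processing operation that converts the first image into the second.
The image was flipped horizontally (left ↔ right).

The cyan diamond is in the bottom-right of the first image and the bottom-left of the second — shapes on opposite sides of the vertical midline have swapped in a mirror flip.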